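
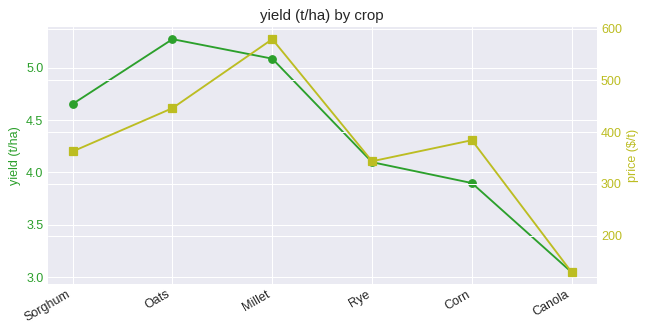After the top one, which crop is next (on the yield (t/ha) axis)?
Top 3 (on the yield (t/ha) axis): Oats ≈ 5.2, Millet ≈ 5.0, Sorghum ≈ 4.6.

Millet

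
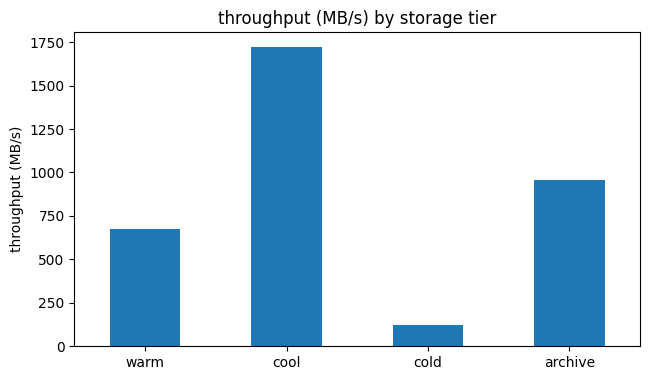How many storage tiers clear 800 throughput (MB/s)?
2

Above 800: cool, archive.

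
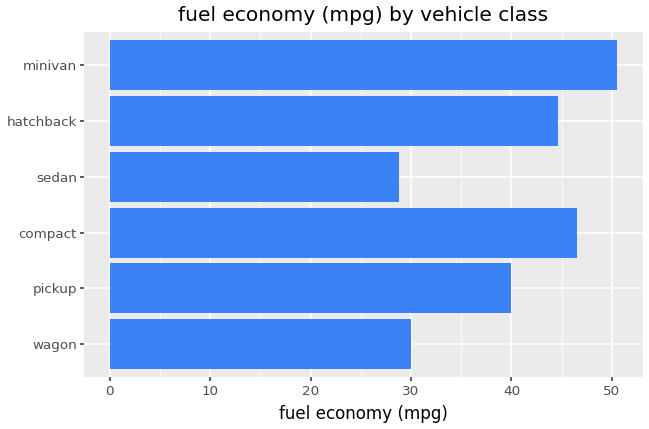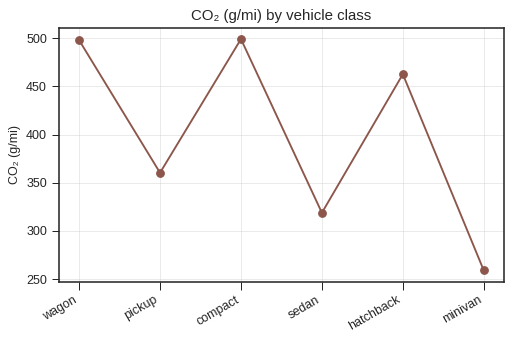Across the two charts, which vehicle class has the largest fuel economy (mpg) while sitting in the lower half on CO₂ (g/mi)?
minivan

Chart 2 median CO₂ (g/mi) ≈ 400; below-median vehicle classes: pickup, sedan, minivan. Among those, minivan has the highest fuel economy (mpg) (≈ 50).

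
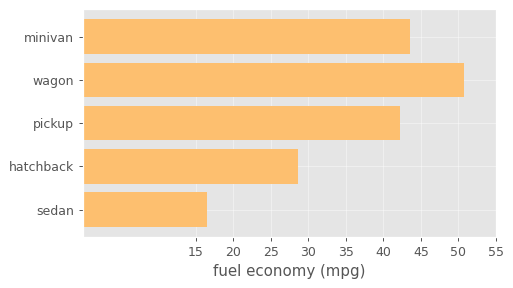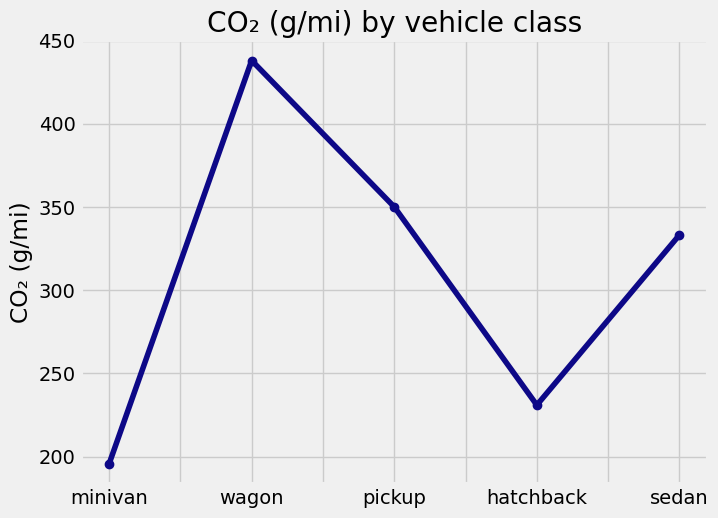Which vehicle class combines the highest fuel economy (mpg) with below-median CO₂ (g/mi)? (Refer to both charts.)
minivan

Chart 2 median CO₂ (g/mi) ≈ 350; below-median vehicle classes: minivan, hatchback. Among those, minivan has the highest fuel economy (mpg) (≈ 45).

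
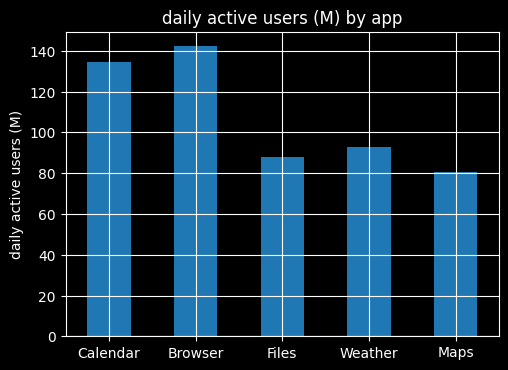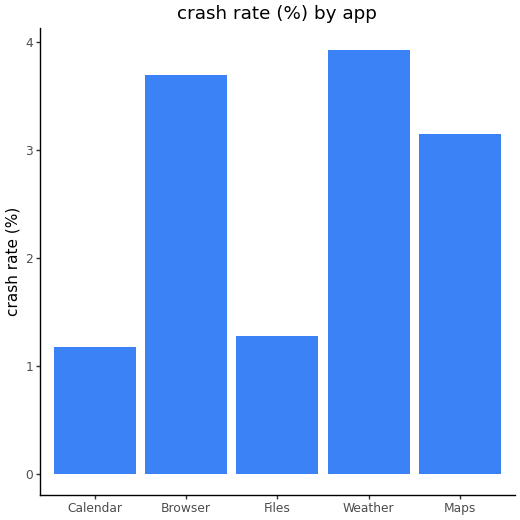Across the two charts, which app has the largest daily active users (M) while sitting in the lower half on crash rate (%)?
Calendar

Chart 2 median crash rate (%) ≈ 3; below-median apps: Calendar, Files. Among those, Calendar has the highest daily active users (M) (≈ 140).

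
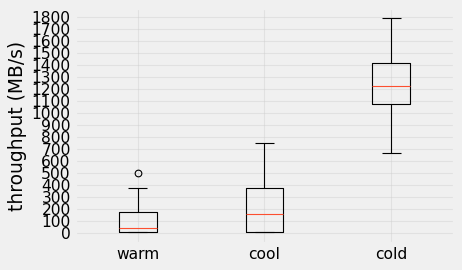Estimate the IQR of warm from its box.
≈ 200

Q3 ≈ 200, Q1 ≈ 0; IQR ≈ 200.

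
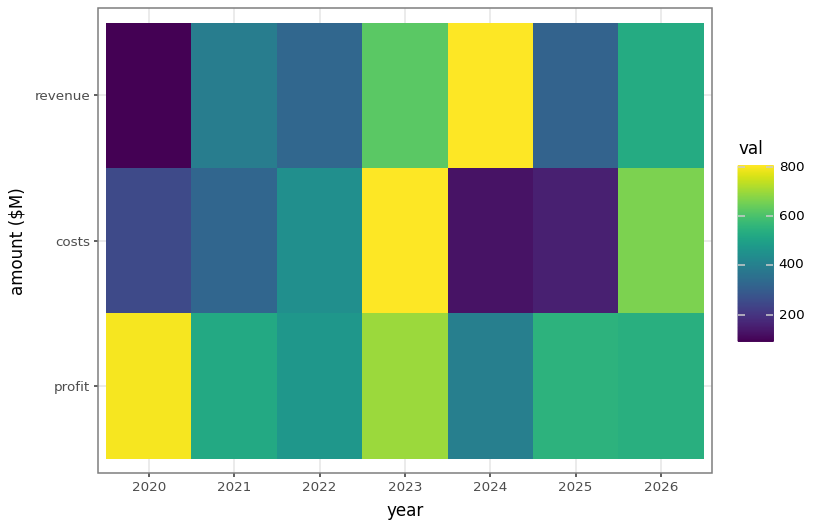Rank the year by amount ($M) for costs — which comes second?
2026

Top 3 for costs: 2023 ≈ 800, 2026 ≈ 700, 2022 ≈ 400.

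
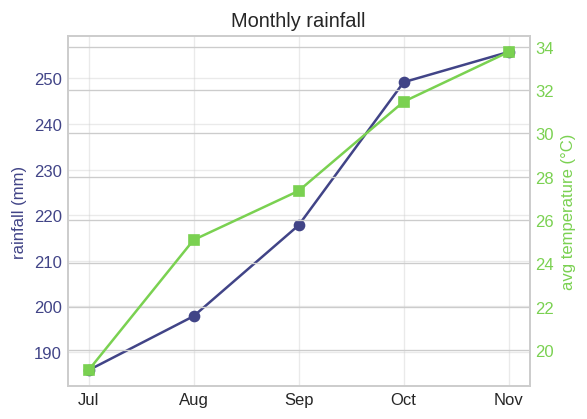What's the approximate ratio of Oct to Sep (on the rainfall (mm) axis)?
≈ 1.14×

Oct ≈ 250, Sep ≈ 220; 250/220 ≈ 1.14.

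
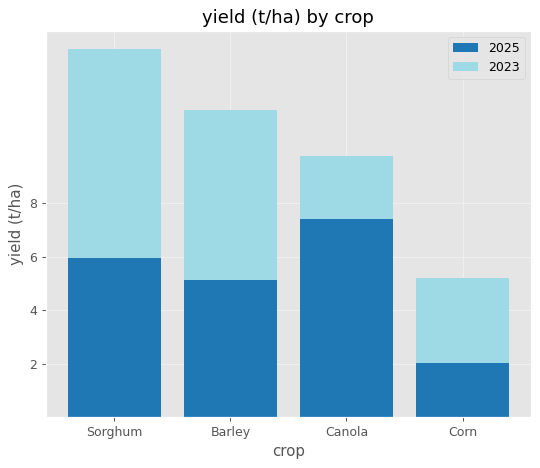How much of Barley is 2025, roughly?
≈ 6

2025 top ≈ 6, bottom ≈ 0; segment ≈ 6.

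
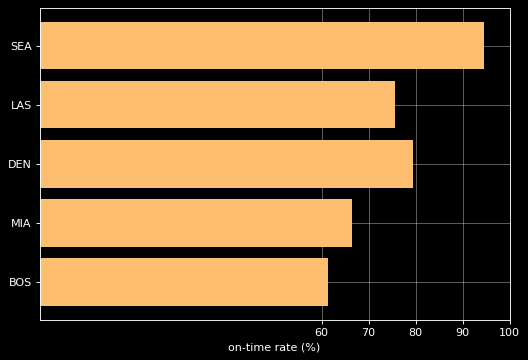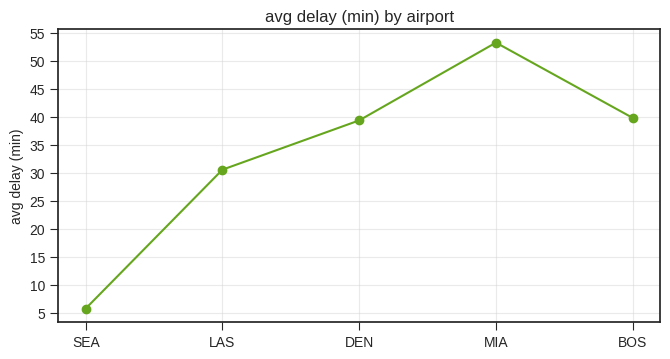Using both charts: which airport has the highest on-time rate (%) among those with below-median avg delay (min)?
SEA

Chart 2 median avg delay (min) ≈ 40; below-median airports: SEA, LAS. Among those, SEA has the highest on-time rate (%) (≈ 90).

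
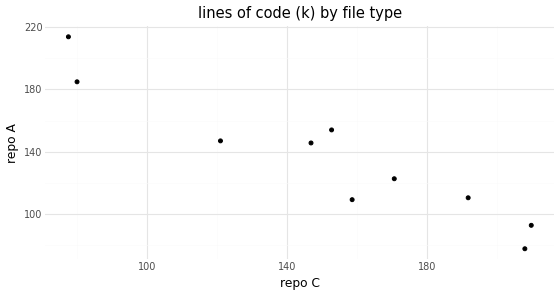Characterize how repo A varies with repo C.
negative, strong

Points are negatively correlated; strong (|r| ≈ 0.9).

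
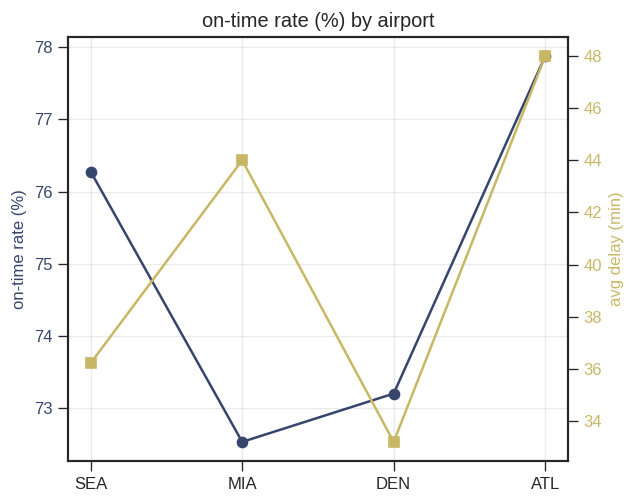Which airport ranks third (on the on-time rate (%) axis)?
DEN

Top 4 (on the on-time rate (%) axis): ATL ≈ 78.0, SEA ≈ 76.5, DEN ≈ 73.0, MIA ≈ 72.5.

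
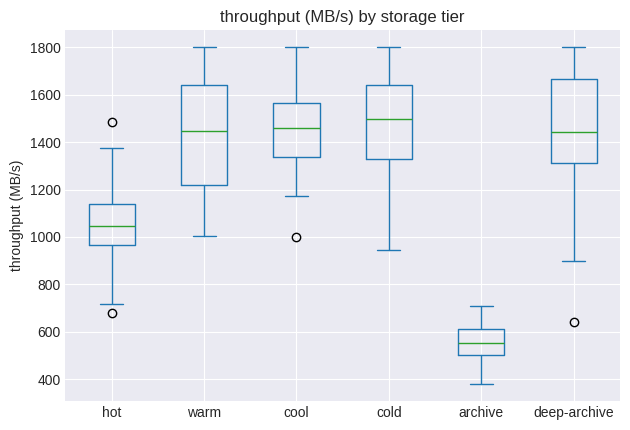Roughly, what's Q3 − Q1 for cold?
Q3 ≈ 1600, Q1 ≈ 1300; IQR ≈ 300.

≈ 300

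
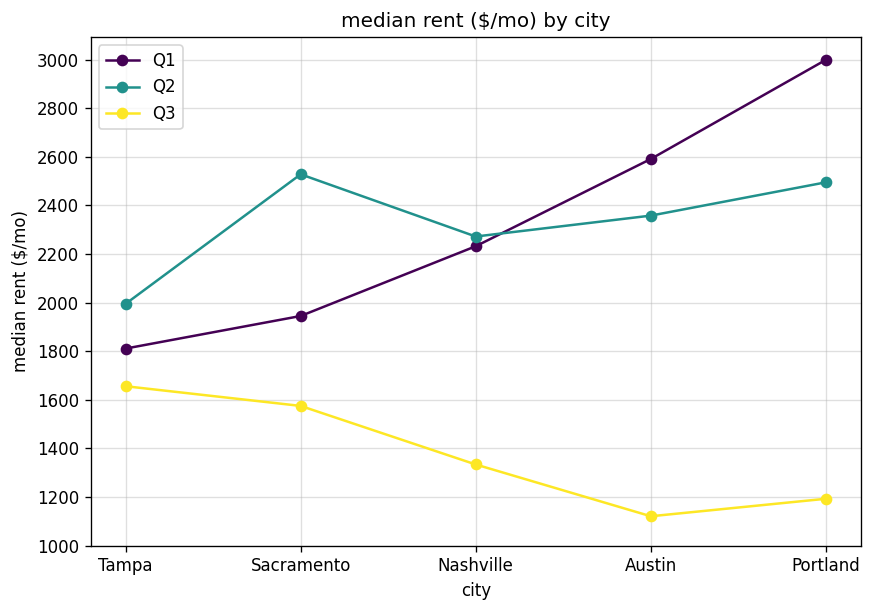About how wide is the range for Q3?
Max Tampa ≈ 1600, min Austin ≈ 1200; range ≈ 400.

≈ 400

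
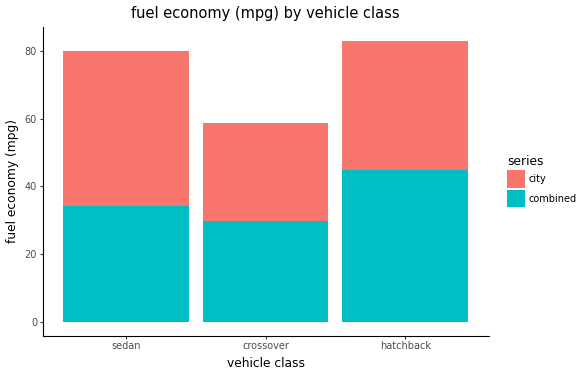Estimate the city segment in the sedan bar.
≈ 50

city top ≈ 80, bottom ≈ 30; segment ≈ 50.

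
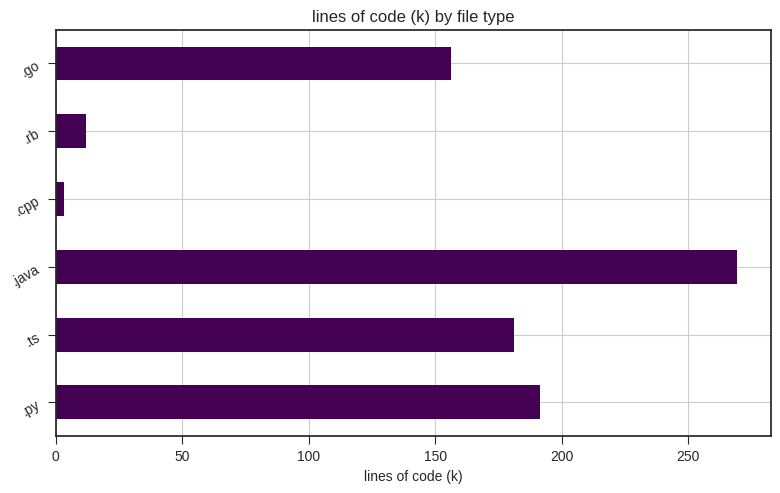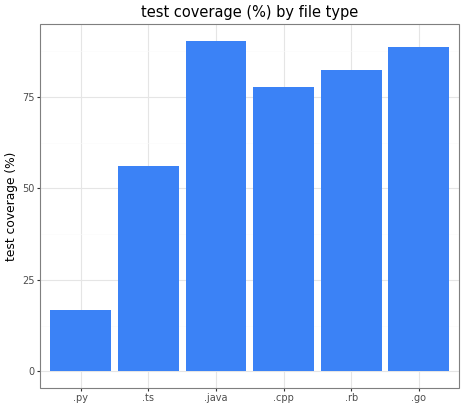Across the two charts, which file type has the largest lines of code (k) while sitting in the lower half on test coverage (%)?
Chart 2 median test coverage (%) ≈ 80; below-median file types: .py, .ts, .cpp. Among those, .py has the highest lines of code (k) (≈ 200).

.py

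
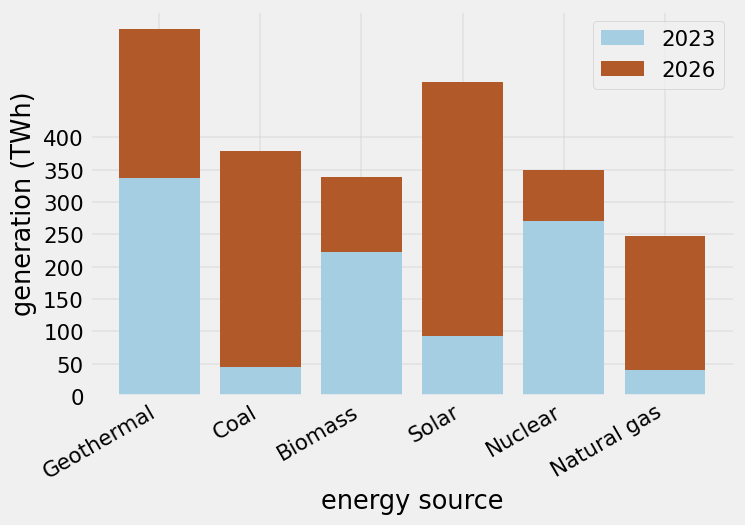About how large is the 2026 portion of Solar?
≈ 400

2026 top ≈ 500, bottom ≈ 100; segment ≈ 400.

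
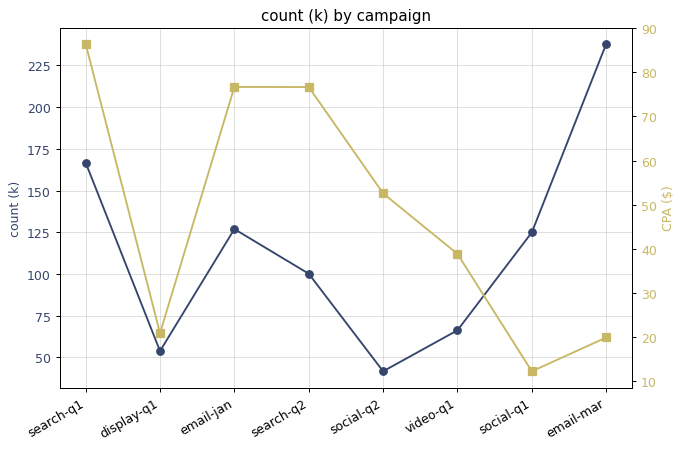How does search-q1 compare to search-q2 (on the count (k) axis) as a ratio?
≈ 1.6×

search-q1 ≈ 160, search-q2 ≈ 100; 160/100 ≈ 1.6.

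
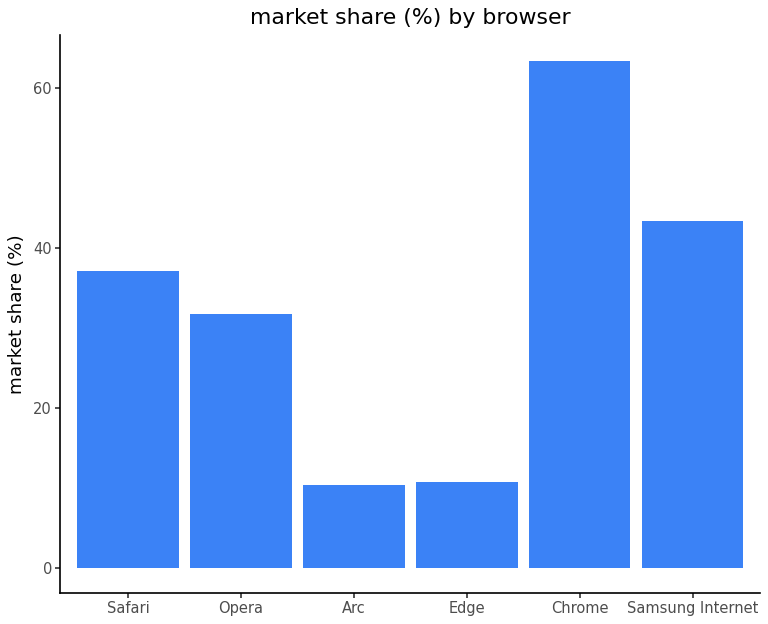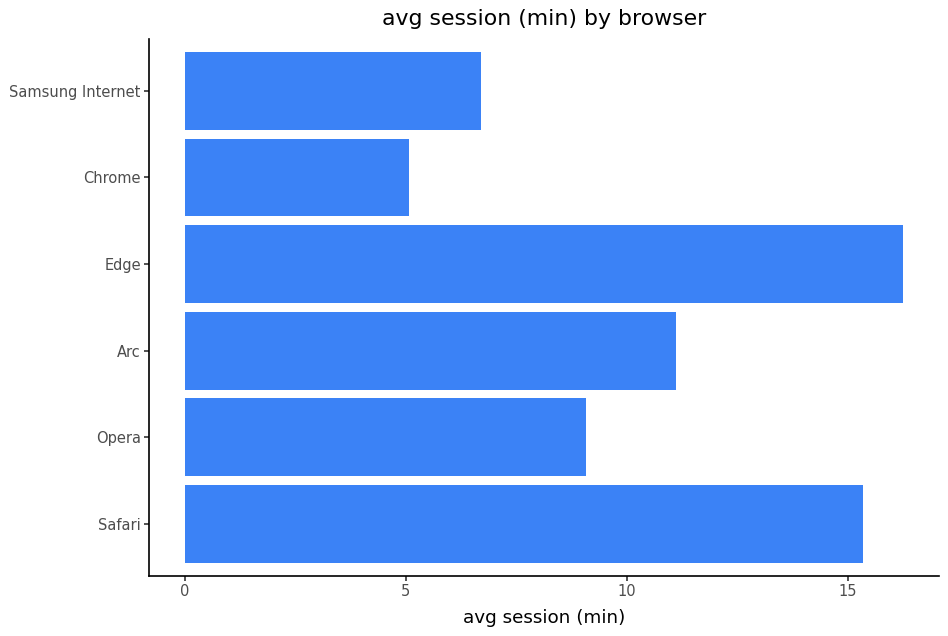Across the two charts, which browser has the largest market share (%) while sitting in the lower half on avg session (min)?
Chrome

Chart 2 median avg session (min) ≈ 10; below-median browsers: Opera, Chrome, Samsung Internet. Among those, Chrome has the highest market share (%) (≈ 60).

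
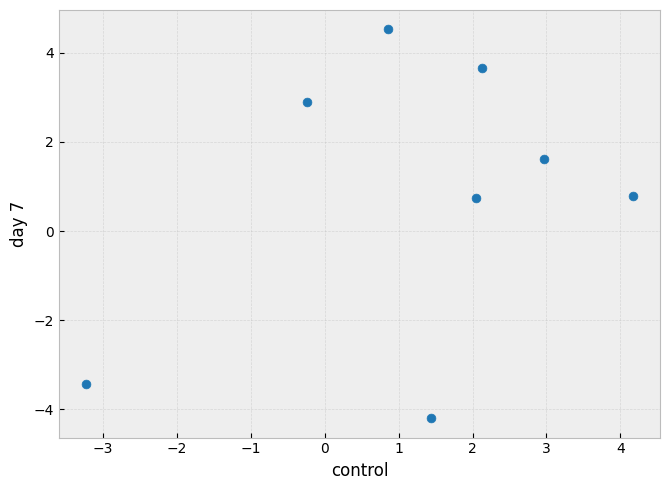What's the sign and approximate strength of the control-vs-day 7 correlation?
positive, weak

Points are positively correlated; weak (|r| ≈ 0.3).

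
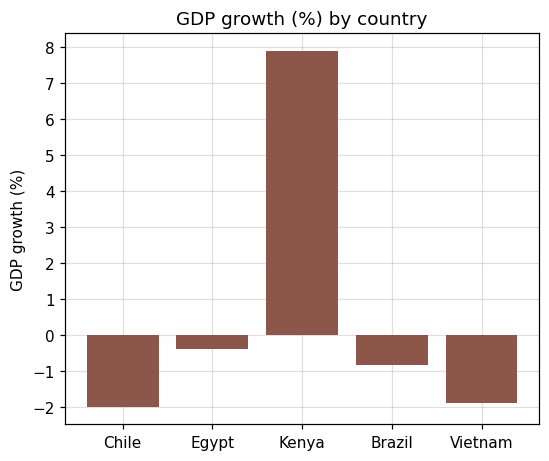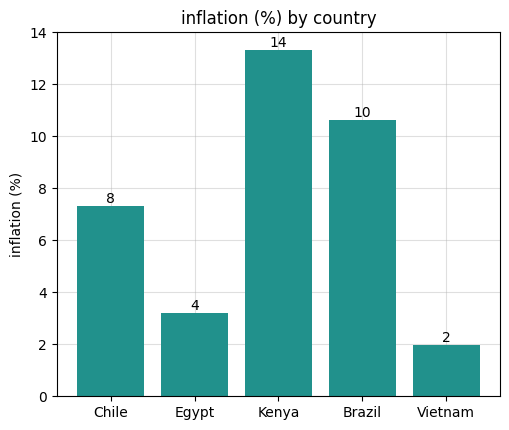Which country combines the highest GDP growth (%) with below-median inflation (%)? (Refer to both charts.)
Egypt

Chart 2 median inflation (%) ≈ 8; below-median countries: Egypt, Vietnam. Among those, Egypt has the highest GDP growth (%) (≈ 0).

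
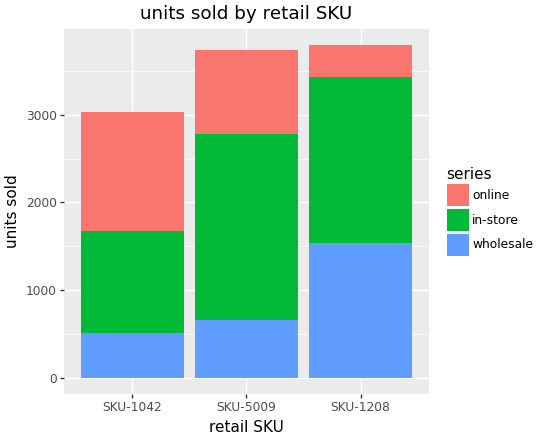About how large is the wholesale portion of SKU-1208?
wholesale top ≈ 1500, bottom ≈ 0; segment ≈ 1500.

≈ 1500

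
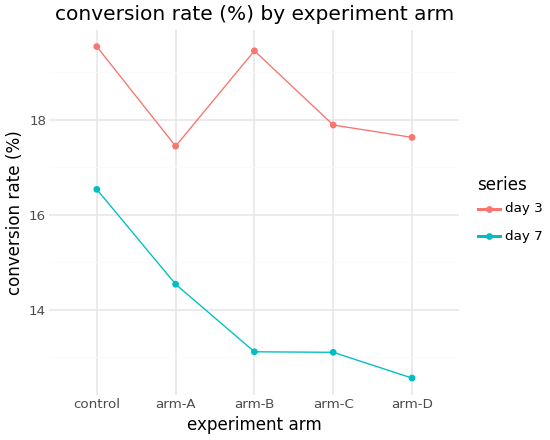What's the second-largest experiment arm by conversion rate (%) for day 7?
arm-A

Top 3 for day 7: control ≈ 17, arm-A ≈ 15, arm-B ≈ 13.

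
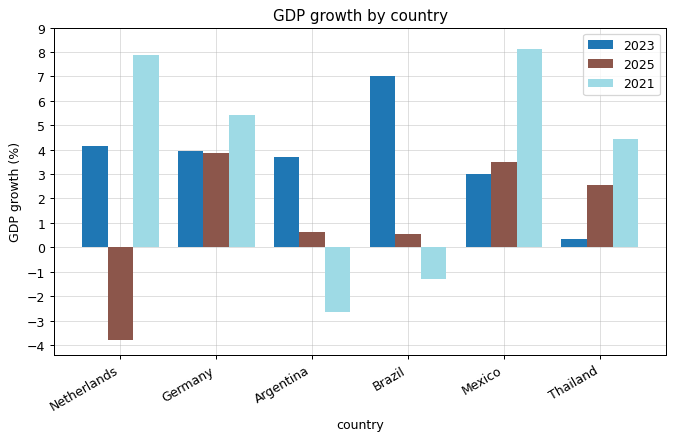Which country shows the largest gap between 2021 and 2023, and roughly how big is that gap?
Brazil: 2021 ≈ -1, 2023 ≈ 7 → gap ≈ 8. Next-largest (Argentina) is only ≈ 7.

Brazil, ≈ 8 %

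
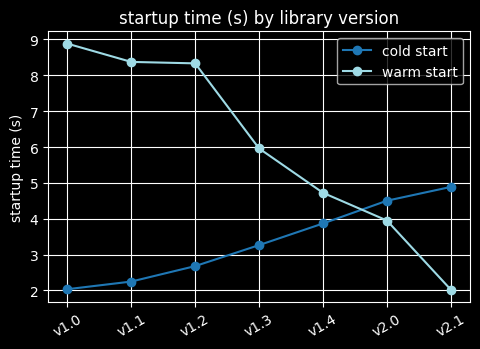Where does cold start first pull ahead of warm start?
v2.0

v1.4: cold start ≈ 4 vs warm start ≈ 5 (not yet); v2.0: cold start ≈ 5 vs warm start ≈ 4 (first crossover).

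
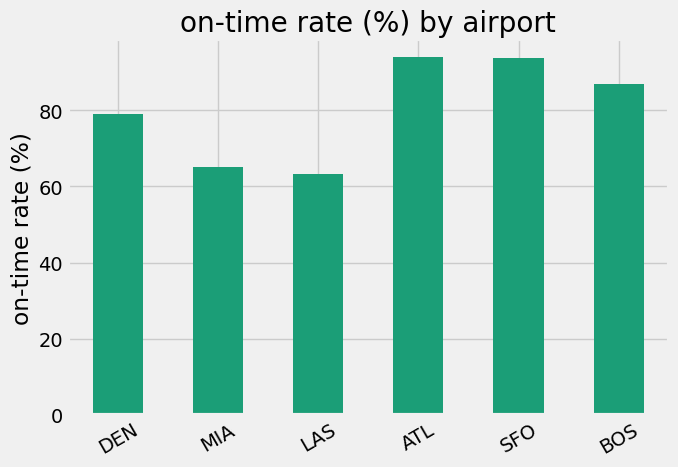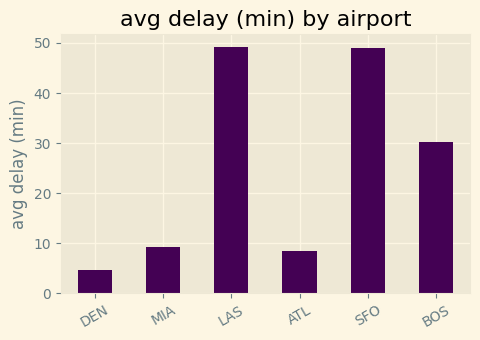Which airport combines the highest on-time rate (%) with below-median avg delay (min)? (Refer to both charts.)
ATL

Chart 2 median avg delay (min) ≈ 20; below-median airports: DEN, MIA, ATL. Among those, ATL has the highest on-time rate (%) (≈ 90).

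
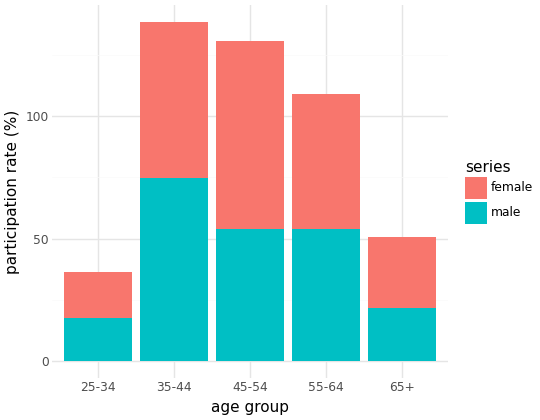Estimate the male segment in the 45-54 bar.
≈ 60

male top ≈ 60, bottom ≈ 0; segment ≈ 60.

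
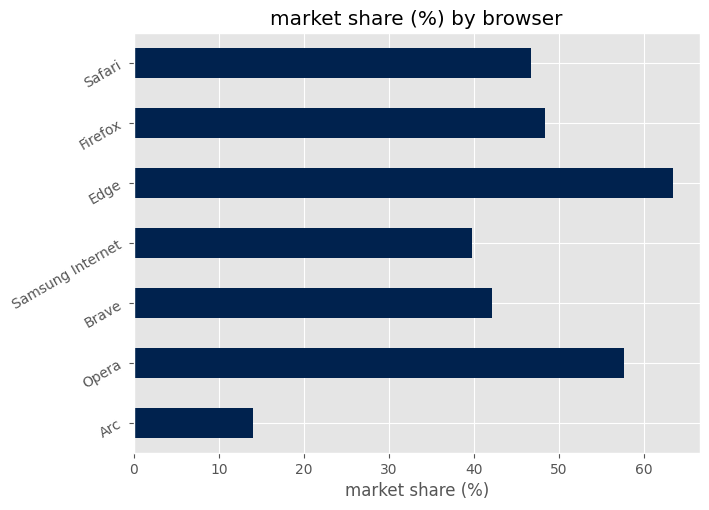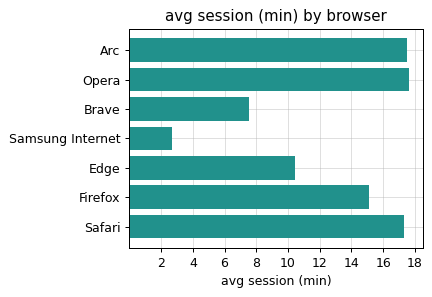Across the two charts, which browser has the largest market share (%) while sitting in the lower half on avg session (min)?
Edge

Chart 2 median avg session (min) ≈ 16; below-median browsers: Brave, Samsung Internet, Edge. Among those, Edge has the highest market share (%) (≈ 60).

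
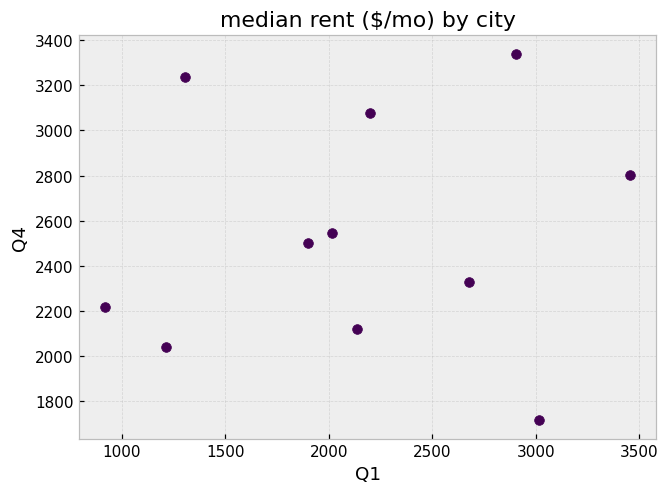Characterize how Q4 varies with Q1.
no clear correlation

Points are roughly uncorrelated; weak (|r| ≈ 0.1).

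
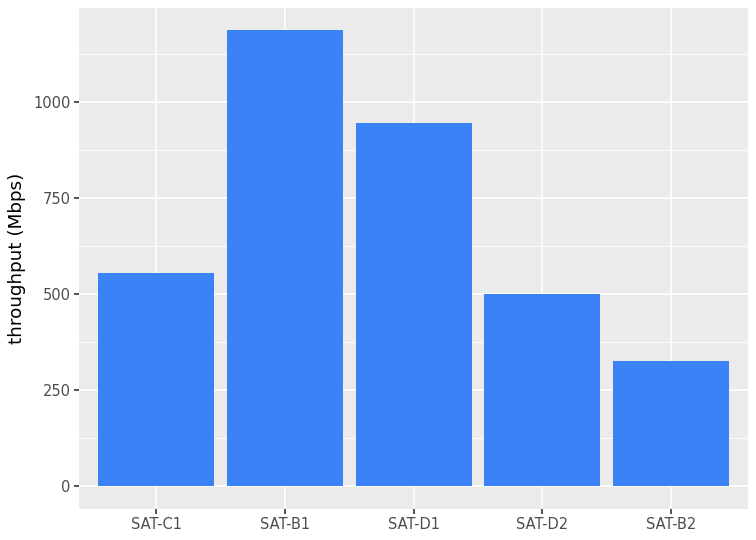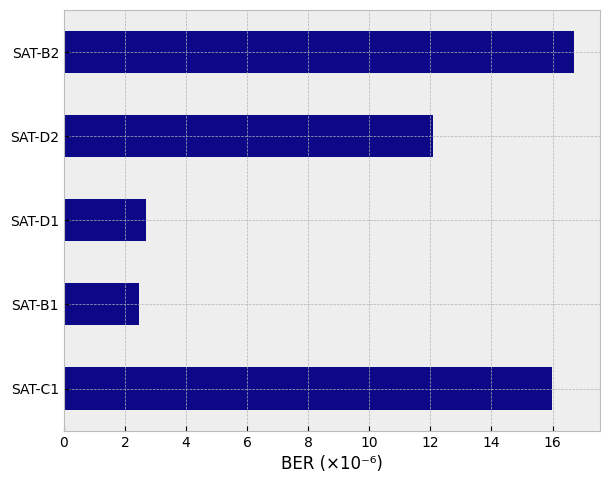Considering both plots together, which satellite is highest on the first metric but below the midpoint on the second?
Chart 2 median BER (×10⁻⁶) ≈ 12; below-median satellites: SAT-B1, SAT-D1. Among those, SAT-B1 has the highest throughput (Mbps) (≈ 1200).

SAT-B1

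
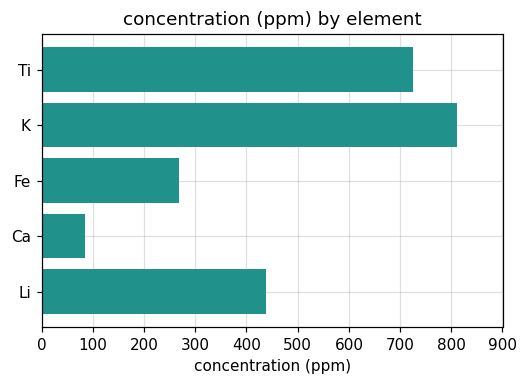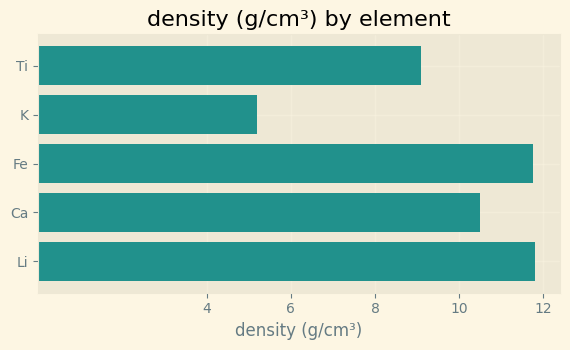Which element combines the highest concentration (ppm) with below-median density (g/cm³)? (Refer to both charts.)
K

Chart 2 median density (g/cm³) ≈ 10; below-median elements: Ti, K. Among those, K has the highest concentration (ppm) (≈ 800).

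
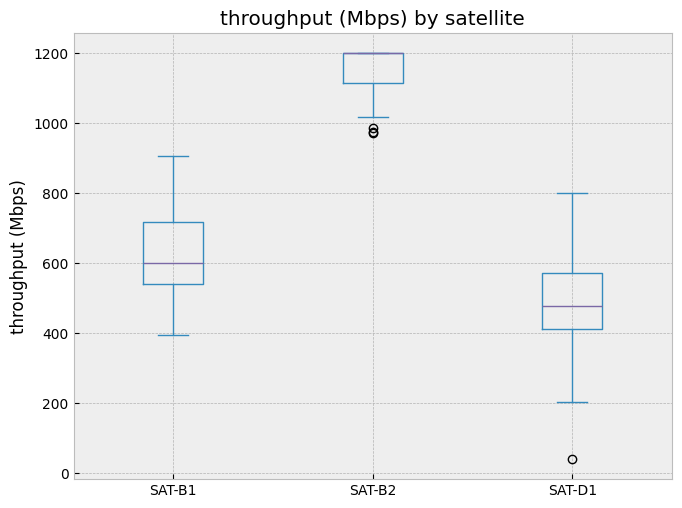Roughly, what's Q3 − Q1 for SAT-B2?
≈ 100

Q3 ≈ 1200, Q1 ≈ 1100; IQR ≈ 100.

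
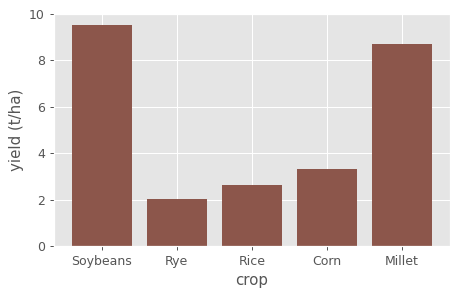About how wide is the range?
≈ 8

Max Soybeans ≈ 10, min Rye ≈ 2; range ≈ 8.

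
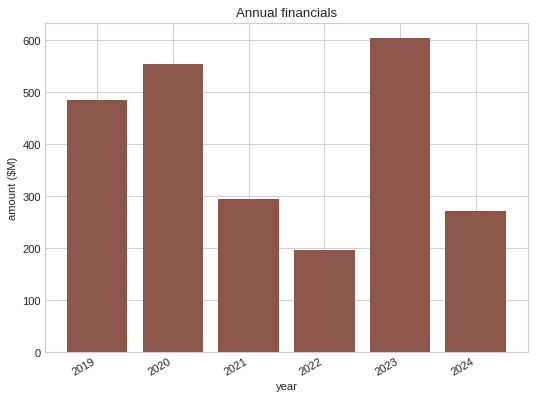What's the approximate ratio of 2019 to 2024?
2019 ≈ 500, 2024 ≈ 300; 500/300 ≈ 1.67.

≈ 1.67×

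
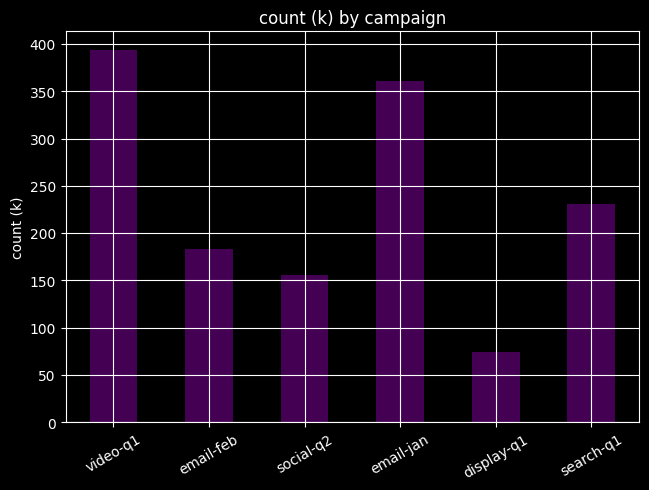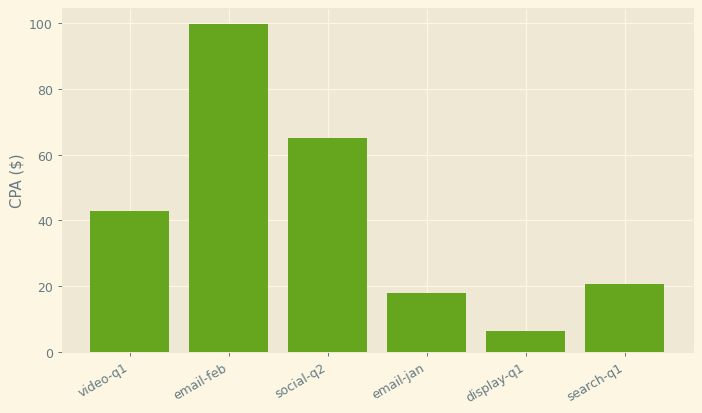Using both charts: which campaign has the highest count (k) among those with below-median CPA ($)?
email-jan

Chart 2 median CPA ($) ≈ 30; below-median campaigns: email-jan, display-q1, search-q1. Among those, email-jan has the highest count (k) (≈ 350).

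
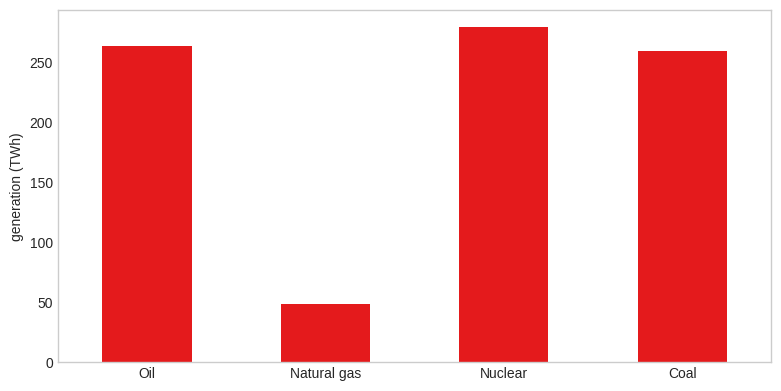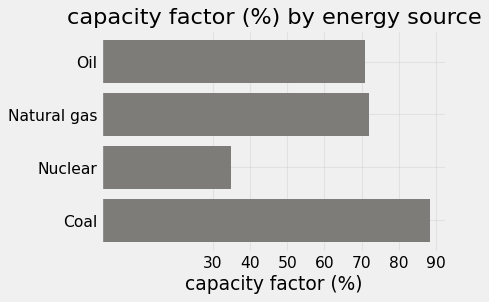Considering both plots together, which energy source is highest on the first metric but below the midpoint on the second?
Nuclear

Chart 2 median capacity factor (%) ≈ 70; below-median energy sources: Oil, Nuclear. Among those, Nuclear has the highest generation (TWh) (≈ 300).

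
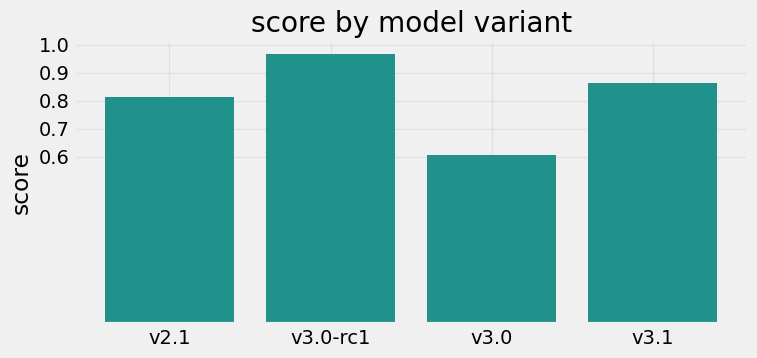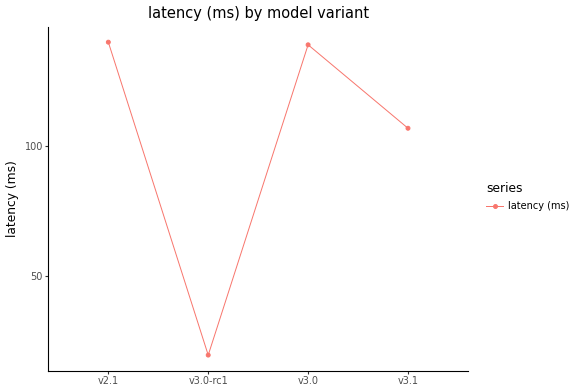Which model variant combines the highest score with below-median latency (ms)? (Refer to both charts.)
Chart 2 median latency (ms) ≈ 120; below-median model variants: v3.0-rc1, v3.1. Among those, v3.0-rc1 has the highest score (≈ 1).

v3.0-rc1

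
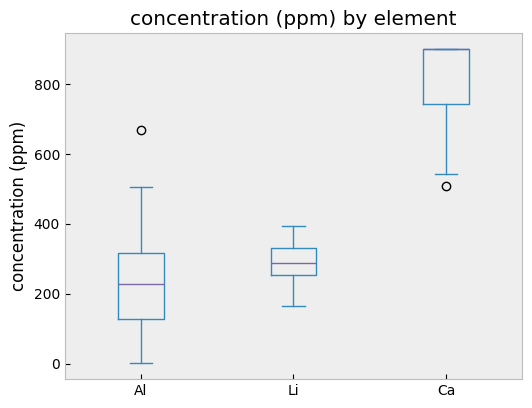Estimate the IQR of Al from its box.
Q3 ≈ 300, Q1 ≈ 100; IQR ≈ 200.

≈ 200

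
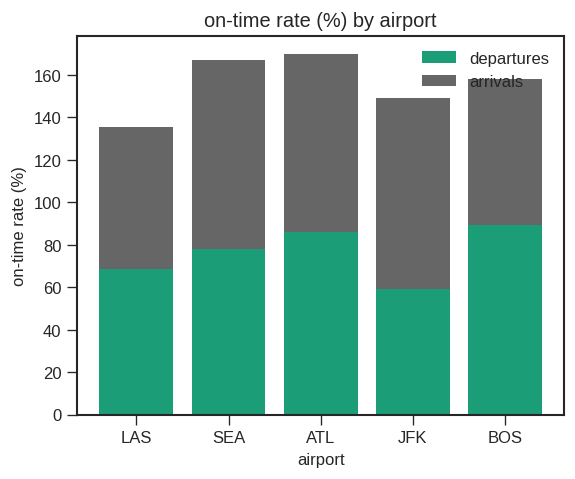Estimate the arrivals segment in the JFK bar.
arrivals top ≈ 140, bottom ≈ 60; segment ≈ 80.

≈ 80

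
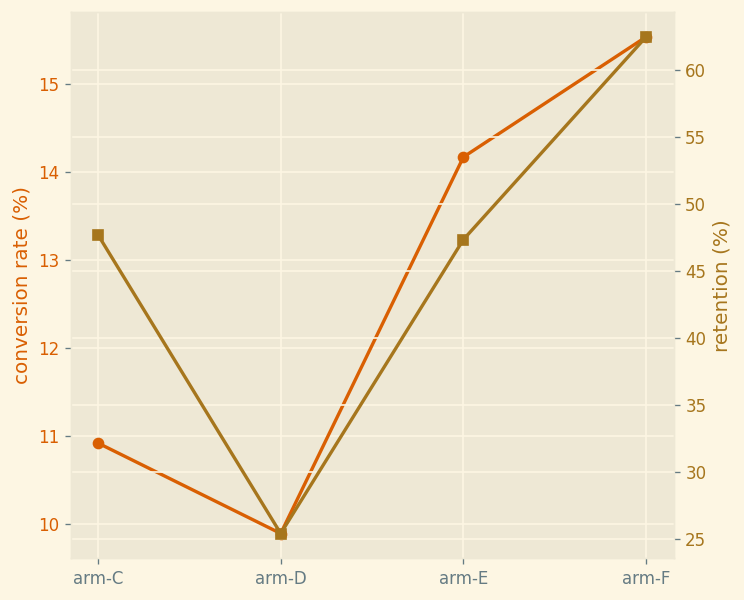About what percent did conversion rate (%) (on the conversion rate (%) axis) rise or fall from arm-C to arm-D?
arm-C ≈ 11.0, arm-D ≈ 10.0; (10.0 − 11.0) / 11.0 ≈ -9.1%.

≈ -9.1%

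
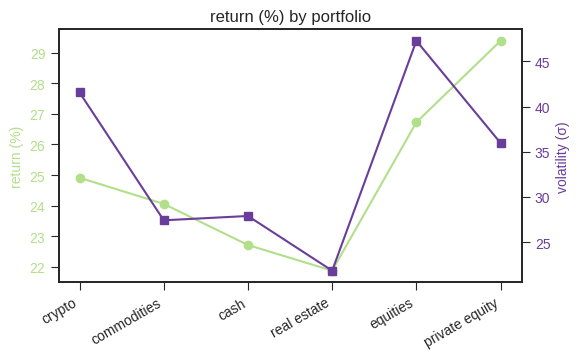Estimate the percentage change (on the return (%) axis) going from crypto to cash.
≈ -8%

crypto ≈ 25, cash ≈ 23; (23 − 25) / 25 ≈ -8%.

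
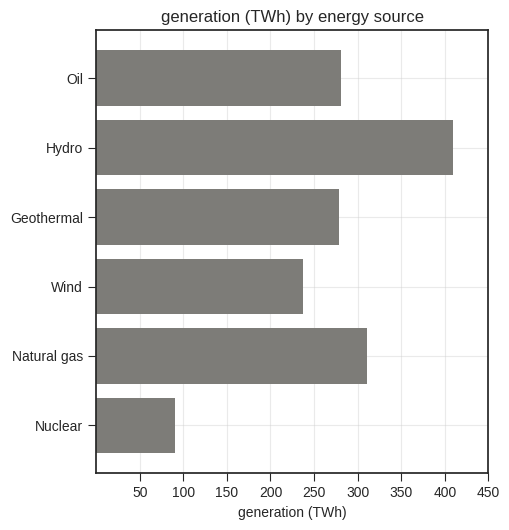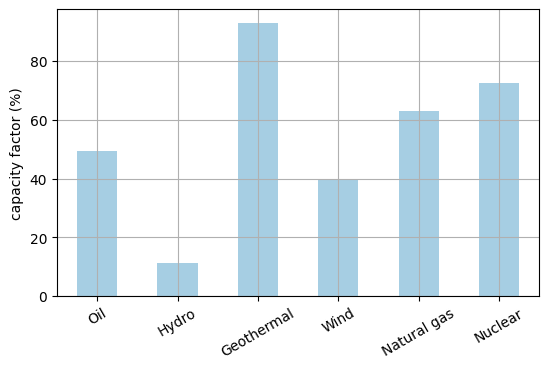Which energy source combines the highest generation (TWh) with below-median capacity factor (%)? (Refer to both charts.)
Hydro

Chart 2 median capacity factor (%) ≈ 60; below-median energy sources: Oil, Hydro, Wind. Among those, Hydro has the highest generation (TWh) (≈ 400).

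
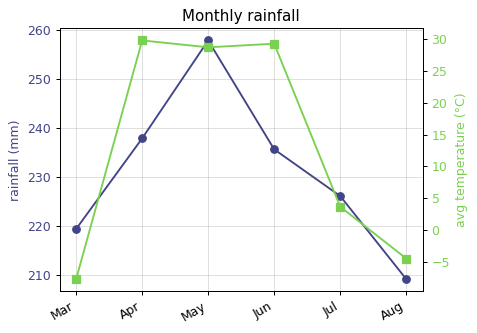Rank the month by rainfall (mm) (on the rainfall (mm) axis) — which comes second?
Apr

Top 3 (on the rainfall (mm) axis): May ≈ 260, Apr ≈ 240, Jun ≈ 235.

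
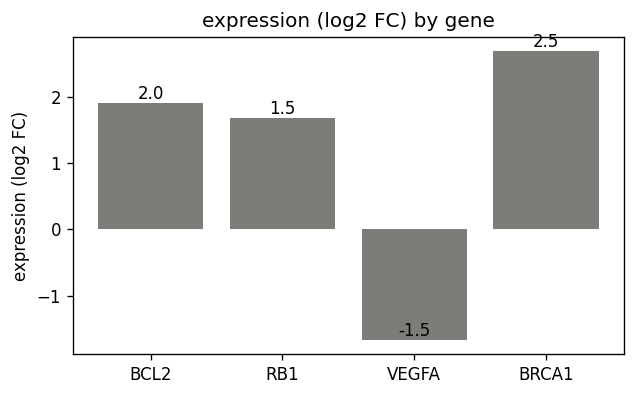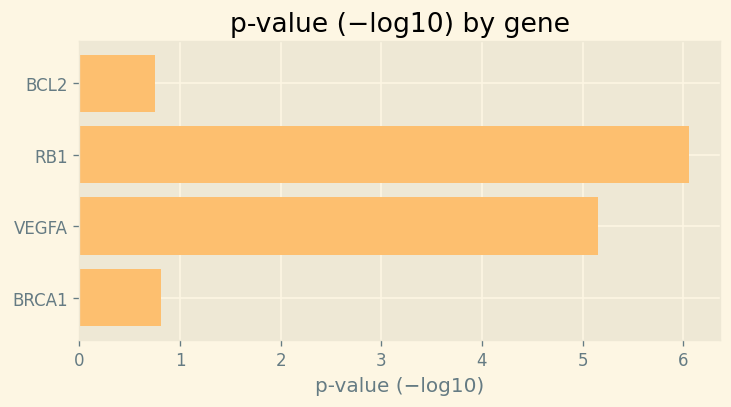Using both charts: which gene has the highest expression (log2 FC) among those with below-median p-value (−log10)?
BRCA1

Chart 2 median p-value (−log10) ≈ 3; below-median genes: BCL2, BRCA1. Among those, BRCA1 has the highest expression (log2 FC) (≈ 2.5).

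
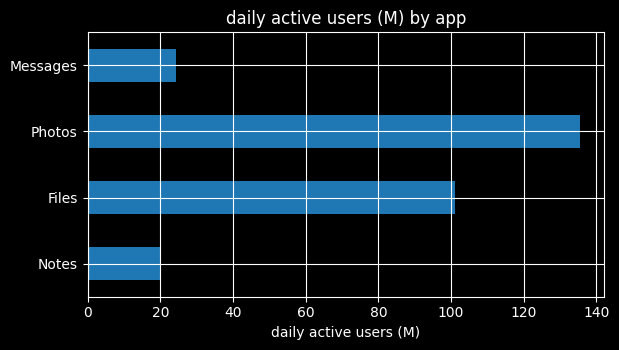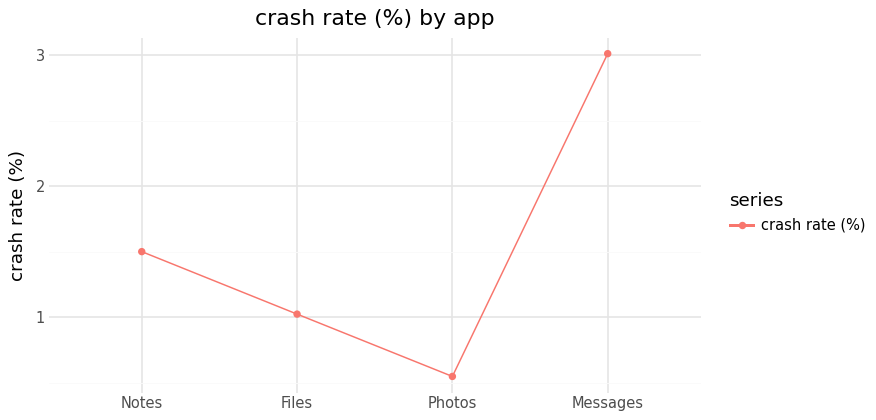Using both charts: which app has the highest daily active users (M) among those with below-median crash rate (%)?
Chart 2 median crash rate (%) ≈ 1.5; below-median apps: Files, Photos. Among those, Photos has the highest daily active users (M) (≈ 140).

Photos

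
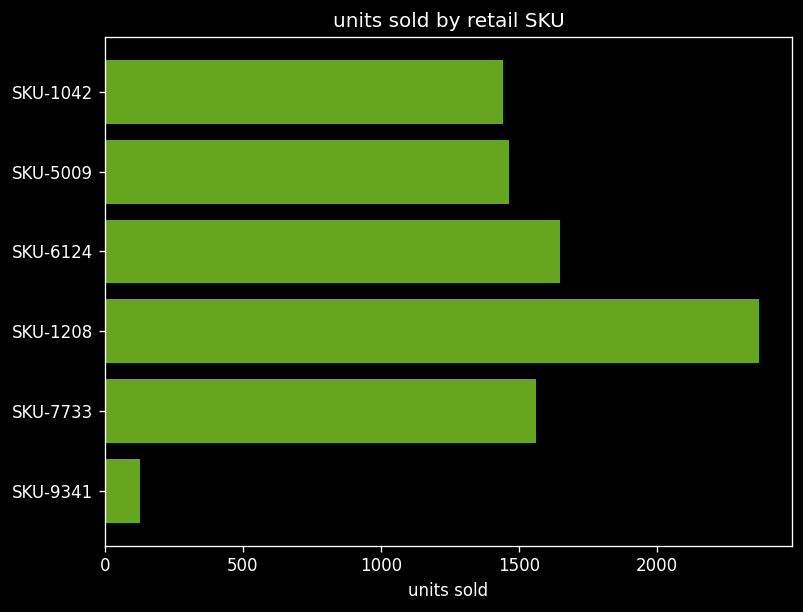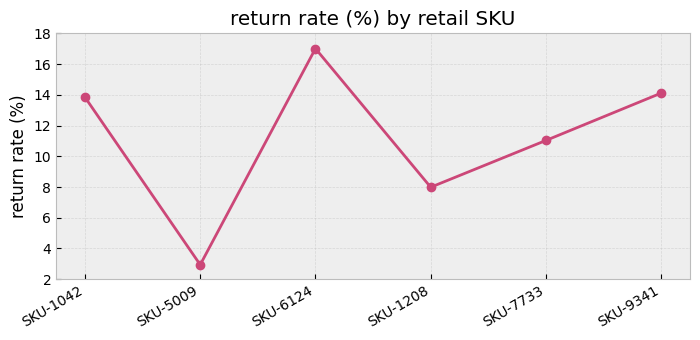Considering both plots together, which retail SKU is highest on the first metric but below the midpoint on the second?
Chart 2 median return rate (%) ≈ 12; below-median retail SKUs: SKU-5009, SKU-1208, SKU-7733. Among those, SKU-1208 has the highest units sold (≈ 2500).

SKU-1208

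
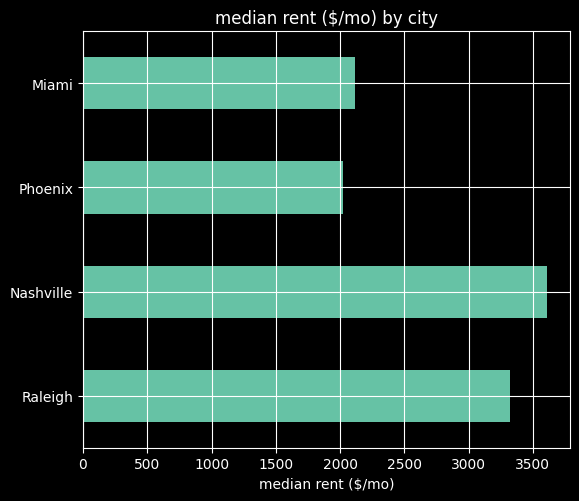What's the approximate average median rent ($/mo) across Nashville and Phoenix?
(3500 + 2000) / 2 ≈ 2750.

≈ 2750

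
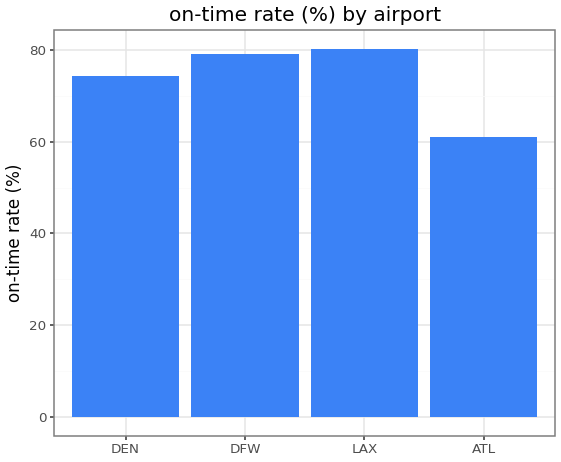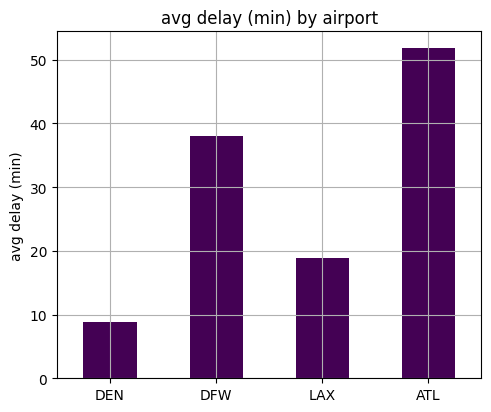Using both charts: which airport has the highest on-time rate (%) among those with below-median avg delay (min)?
Chart 2 median avg delay (min) ≈ 30; below-median airports: DEN, LAX. Among those, LAX has the highest on-time rate (%) (≈ 80).

LAX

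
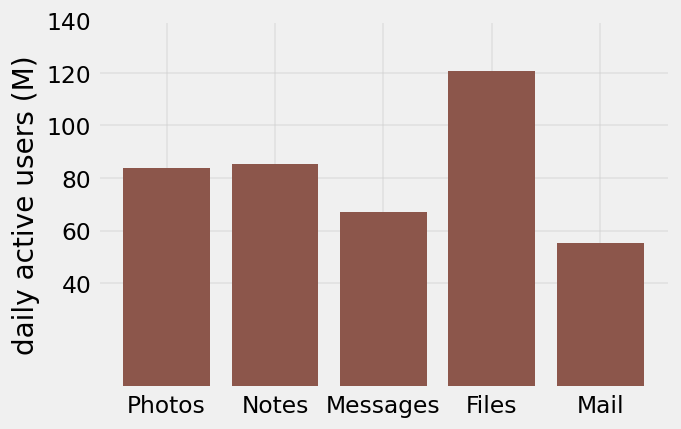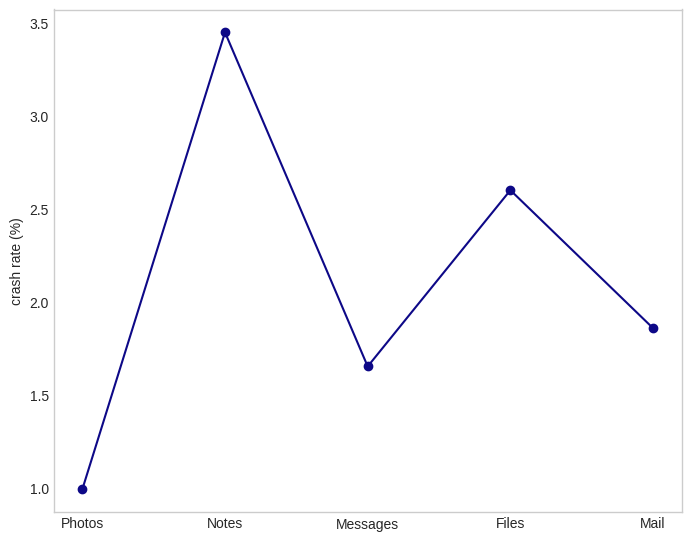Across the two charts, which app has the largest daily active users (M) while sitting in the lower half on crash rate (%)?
Chart 2 median crash rate (%) ≈ 2; below-median apps: Photos, Messages. Among those, Photos has the highest daily active users (M) (≈ 80).

Photos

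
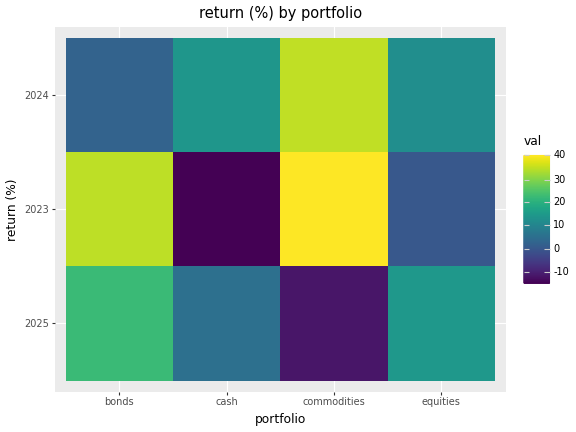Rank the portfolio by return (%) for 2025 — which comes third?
Top 4 for 2025: bonds ≈ 25, equities ≈ 15, cash ≈ 5, commodities ≈ -10.

cash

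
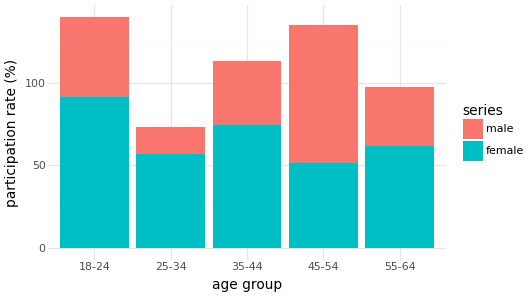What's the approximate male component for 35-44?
male top ≈ 120, bottom ≈ 80; segment ≈ 40.

≈ 40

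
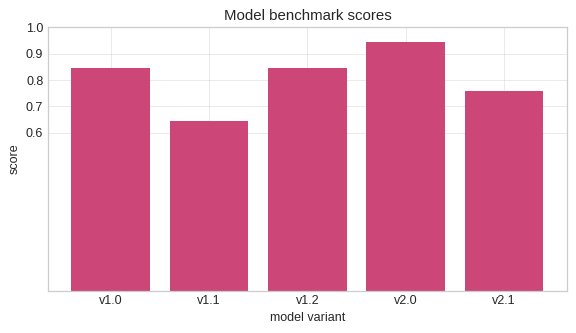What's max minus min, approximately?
≈ 0.3

Max v2.0 ≈ 0.9, min v1.1 ≈ 0.6; range ≈ 0.3.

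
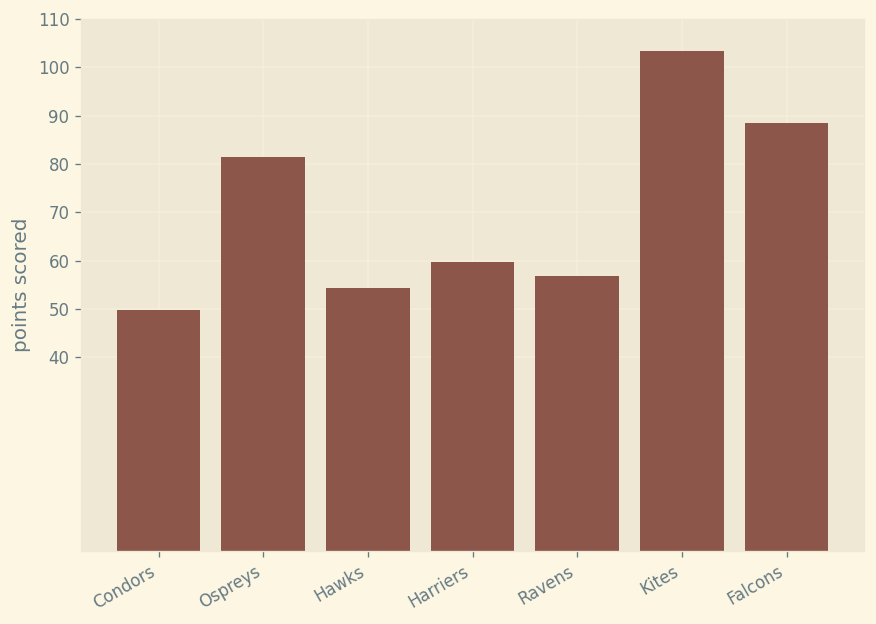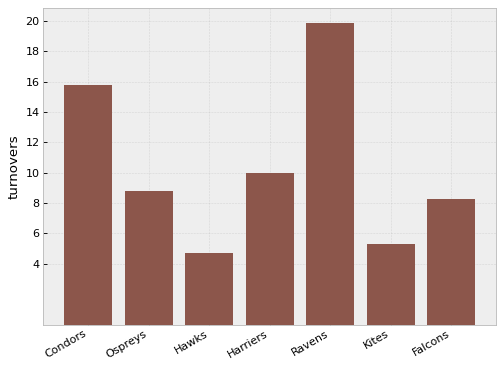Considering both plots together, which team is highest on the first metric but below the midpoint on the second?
Chart 2 median turnovers ≈ 8; below-median teams: Hawks, Kites, Falcons. Among those, Kites has the highest points scored (≈ 100).

Kites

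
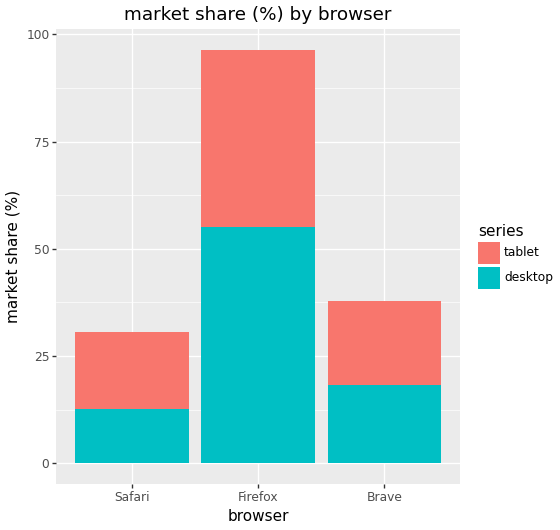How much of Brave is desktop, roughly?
desktop top ≈ 20, bottom ≈ 0; segment ≈ 20.

≈ 20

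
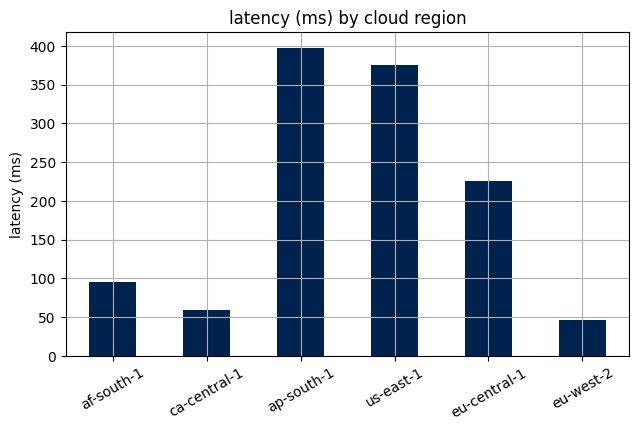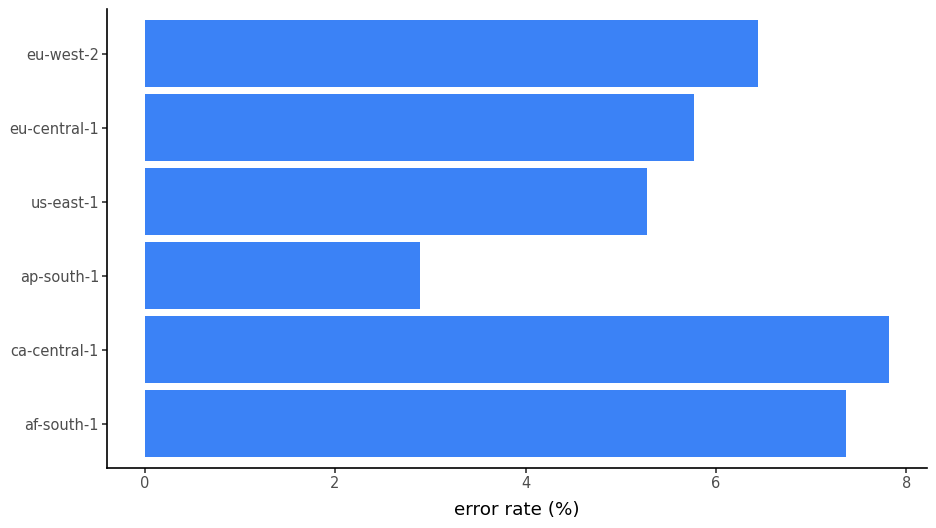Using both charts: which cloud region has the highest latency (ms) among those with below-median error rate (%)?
Chart 2 median error rate (%) ≈ 6; below-median cloud regions: ap-south-1, us-east-1, eu-central-1. Among those, ap-south-1 has the highest latency (ms) (≈ 400).

ap-south-1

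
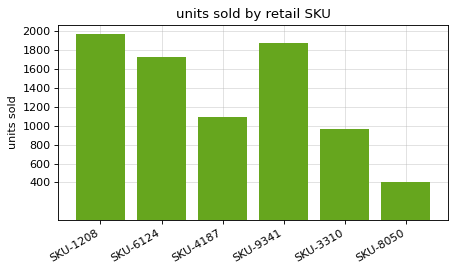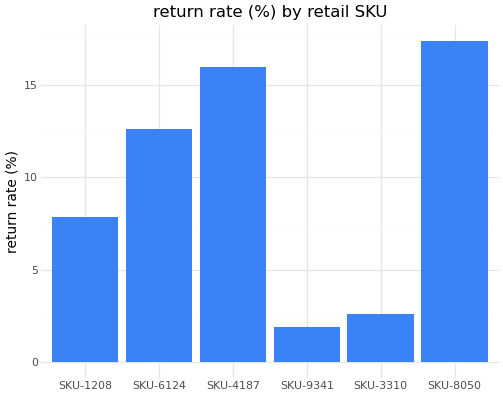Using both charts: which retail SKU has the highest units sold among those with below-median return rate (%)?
Chart 2 median return rate (%) ≈ 10; below-median retail SKUs: SKU-1208, SKU-9341, SKU-3310. Among those, SKU-1208 has the highest units sold (≈ 2000).

SKU-1208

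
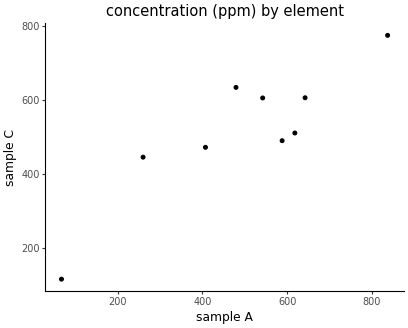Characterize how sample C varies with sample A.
Points are positively correlated; strong (|r| ≈ 0.9).

positive, strong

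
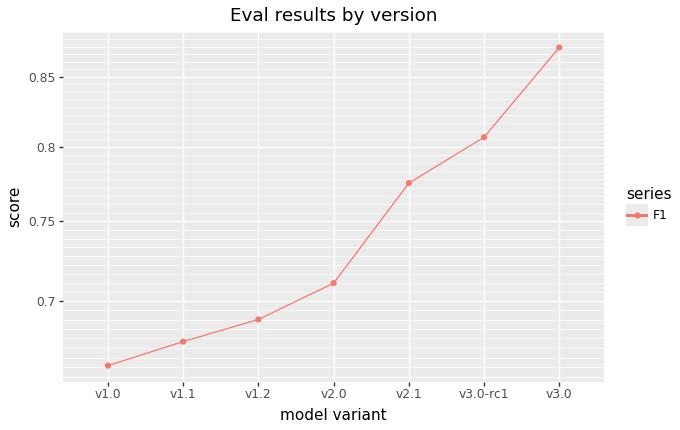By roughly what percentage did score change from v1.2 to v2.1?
≈ +14.7%

v1.2 ≈ 0.68, v2.1 ≈ 0.78; (0.78 − 0.68) / 0.68 ≈ +14.7%.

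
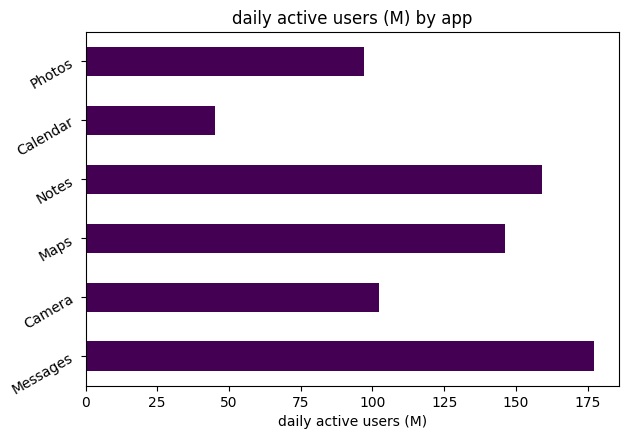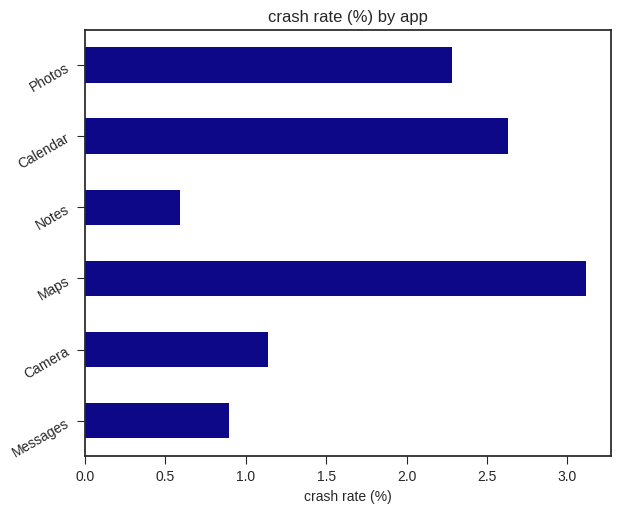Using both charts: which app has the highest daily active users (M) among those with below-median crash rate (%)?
Chart 2 median crash rate (%) ≈ 1.5; below-median apps: Messages, Camera, Notes. Among those, Messages has the highest daily active users (M) (≈ 180).

Messages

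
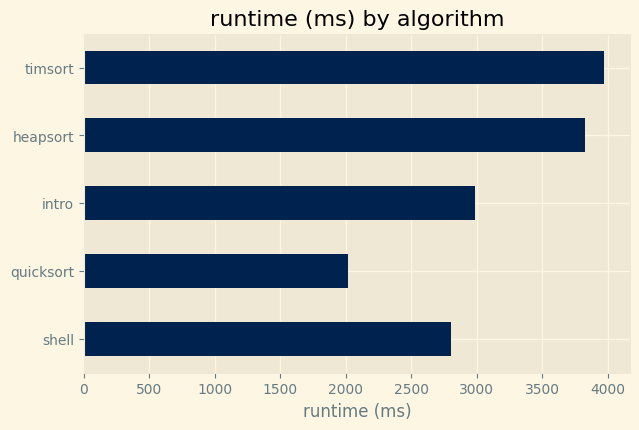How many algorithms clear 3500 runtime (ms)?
Above 3500: heapsort, timsort.

2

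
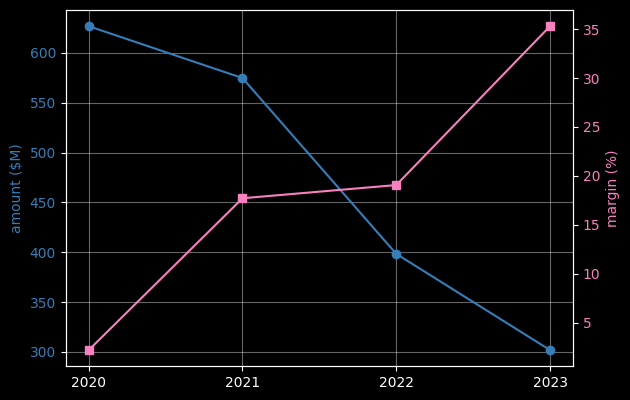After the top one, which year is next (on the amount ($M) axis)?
2021

Top 3 (on the amount ($M) axis): 2020 ≈ 650, 2021 ≈ 550, 2022 ≈ 400.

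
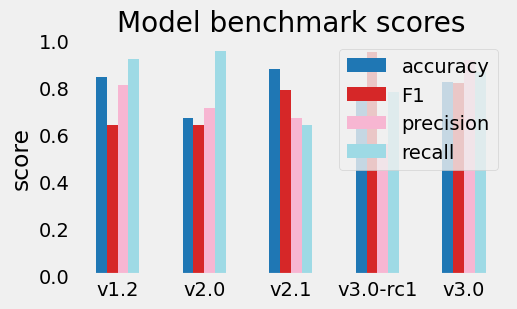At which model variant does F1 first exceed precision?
v2.1

v2.0: F1 ≈ 0.6 vs precision ≈ 0.7 (not yet); v2.1: F1 ≈ 0.8 vs precision ≈ 0.7 (first crossover).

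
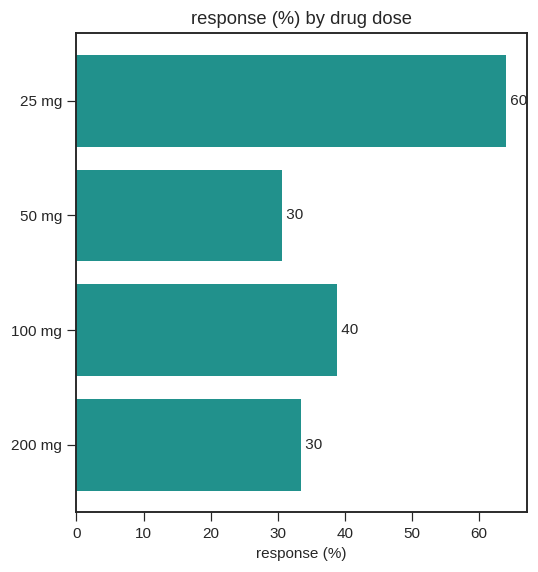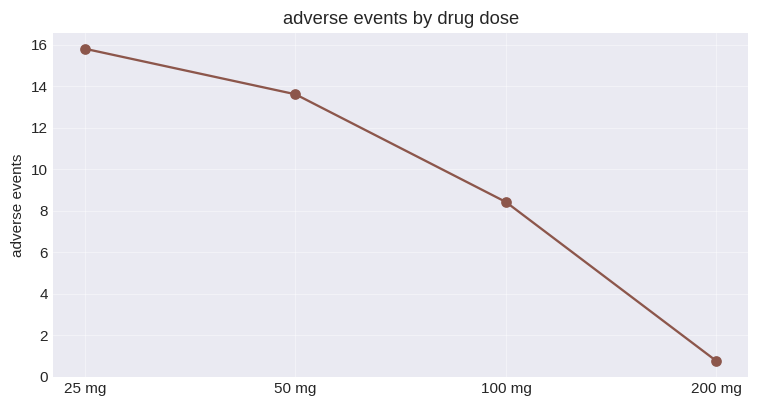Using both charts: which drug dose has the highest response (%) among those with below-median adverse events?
Chart 2 median adverse events ≈ 12; below-median drug doses: 100 mg, 200 mg. Among those, 100 mg has the highest response (%) (≈ 40).

100 mg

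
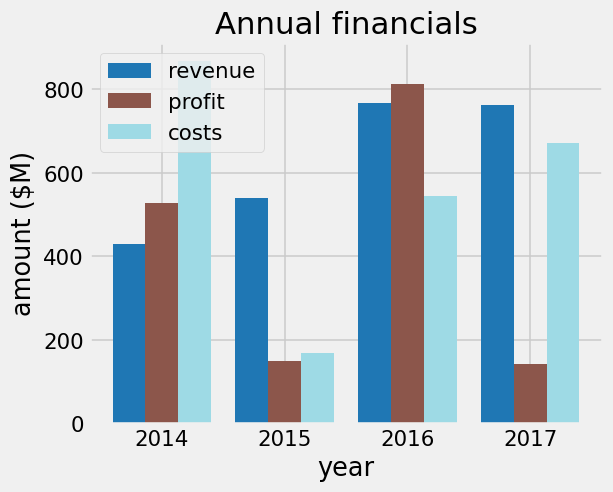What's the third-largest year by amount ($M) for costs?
Top 4 for costs: 2014 ≈ 900, 2017 ≈ 700, 2016 ≈ 500, 2015 ≈ 200.

2016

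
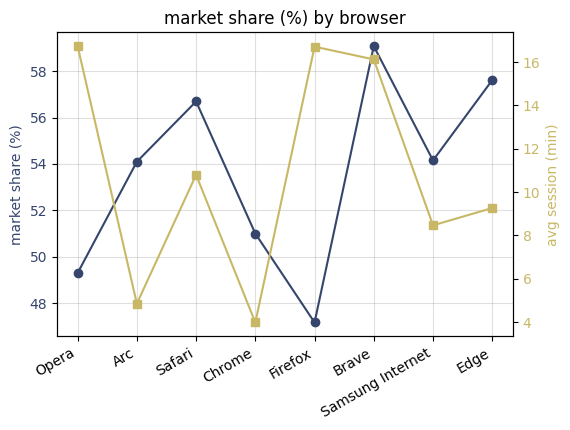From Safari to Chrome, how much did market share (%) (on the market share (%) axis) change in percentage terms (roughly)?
Safari ≈ 57, Chrome ≈ 51; (51 − 57) / 57 ≈ -10.5%.

≈ -10.5%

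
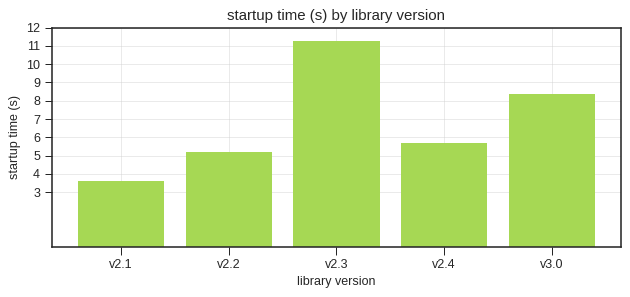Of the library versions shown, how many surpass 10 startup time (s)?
Above 10: v2.3.

1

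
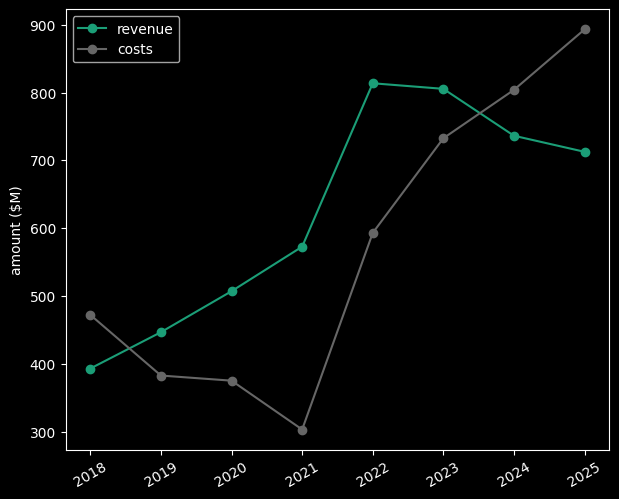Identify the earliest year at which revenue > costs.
2019

2018: revenue ≈ 400 vs costs ≈ 450 (not yet); 2019: revenue ≈ 450 vs costs ≈ 400 (first crossover).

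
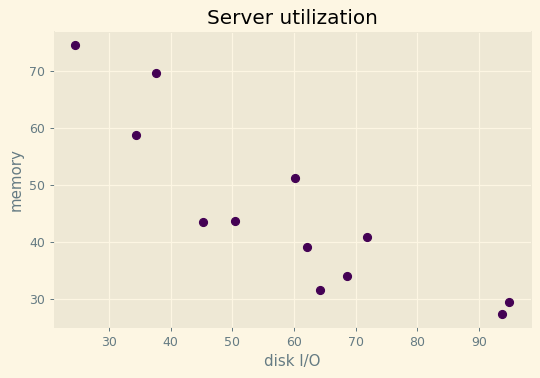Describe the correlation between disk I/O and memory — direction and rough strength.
negative, strong

Points are negatively correlated; strong (|r| ≈ 0.9).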